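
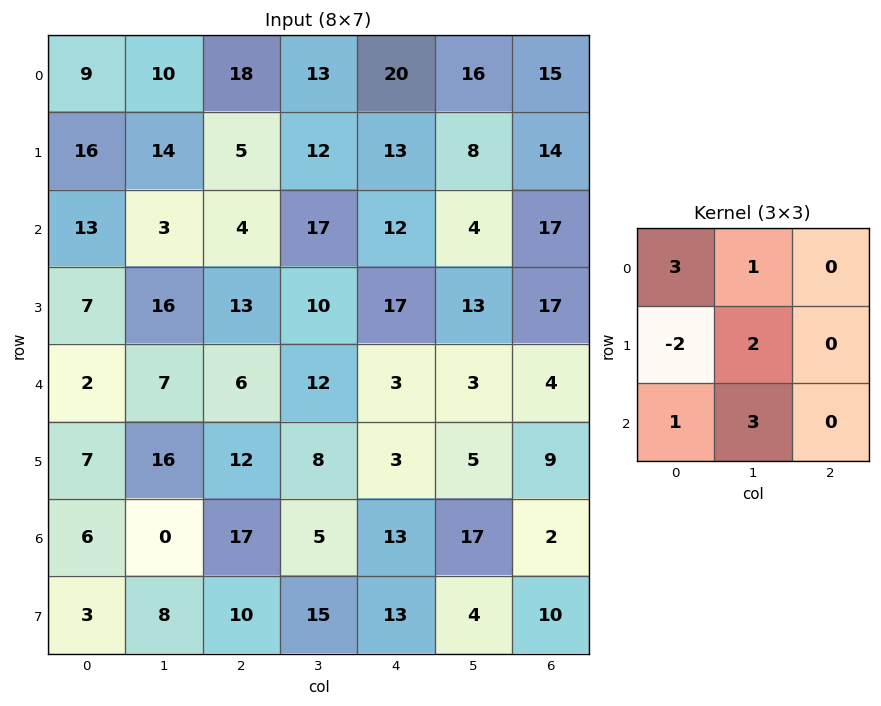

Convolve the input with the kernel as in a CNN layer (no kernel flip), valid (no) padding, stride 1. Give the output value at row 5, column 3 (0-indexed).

The receptive field on the input at this output position is [8 3 5 / 5 13 17 / 15 13 4]. Elementwise product with the kernel and sum: 8·3 + 3·1 + 5·-2 + 13·2 + 15·1 + 13·3.

97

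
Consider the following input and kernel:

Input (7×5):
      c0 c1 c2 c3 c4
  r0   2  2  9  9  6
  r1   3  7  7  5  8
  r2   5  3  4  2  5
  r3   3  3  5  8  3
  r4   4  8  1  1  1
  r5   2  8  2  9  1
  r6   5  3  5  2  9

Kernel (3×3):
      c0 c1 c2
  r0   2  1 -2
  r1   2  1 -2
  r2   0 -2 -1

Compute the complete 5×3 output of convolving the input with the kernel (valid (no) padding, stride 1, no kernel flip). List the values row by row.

-23 -4 9
-7 -1 -16
-13 -2 9
-5 -3 -6
11 3 -1

Output[0,0]: The receptive field on the input at this output position is [2 2 9 / 3 7 7 / 5 3 4]. Elementwise product with the kernel and sum: 2·2 + 2·1 + 9·-2 + 3·2 + 7·1 + 7·-2 + 3·-2 + 4·-1.
Output[0,1]: The receptive field on the input at this output position is [2 9 9 / 7 7 5 / 3 4 2]. Elementwise product with the kernel and sum: 2·2 + 9·1 + 9·-2 + 7·2 + 7·1 + 5·-2 + 4·-2 + 2·-1.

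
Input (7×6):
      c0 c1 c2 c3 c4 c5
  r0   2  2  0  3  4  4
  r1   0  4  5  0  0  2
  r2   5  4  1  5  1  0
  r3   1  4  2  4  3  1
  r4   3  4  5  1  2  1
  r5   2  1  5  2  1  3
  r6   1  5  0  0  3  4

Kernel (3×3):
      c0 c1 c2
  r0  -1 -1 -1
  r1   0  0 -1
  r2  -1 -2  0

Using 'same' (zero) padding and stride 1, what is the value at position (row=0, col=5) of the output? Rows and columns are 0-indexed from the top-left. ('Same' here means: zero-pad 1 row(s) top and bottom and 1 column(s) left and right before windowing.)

-4

The receptive field on the zero-padded input at this output position is [0 0 0 / 4 4 0 / 0 2 0]. Elementwise product with the kernel and sum: 0·-1 + 0·-1 + 0·-1 + 0·-1 + 0·-1 + 2·-2.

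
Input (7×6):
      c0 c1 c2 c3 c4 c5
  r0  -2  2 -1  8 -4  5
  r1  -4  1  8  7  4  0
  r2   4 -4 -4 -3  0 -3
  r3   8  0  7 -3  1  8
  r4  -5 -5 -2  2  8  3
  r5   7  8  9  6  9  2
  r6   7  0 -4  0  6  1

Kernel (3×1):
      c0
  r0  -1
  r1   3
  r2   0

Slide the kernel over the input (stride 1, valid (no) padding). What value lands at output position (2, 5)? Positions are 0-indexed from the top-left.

The receptive field on the input at this output position is [-3 / 8 / 3]. Elementwise product with the kernel and sum: -3·-1 + 8·3.

27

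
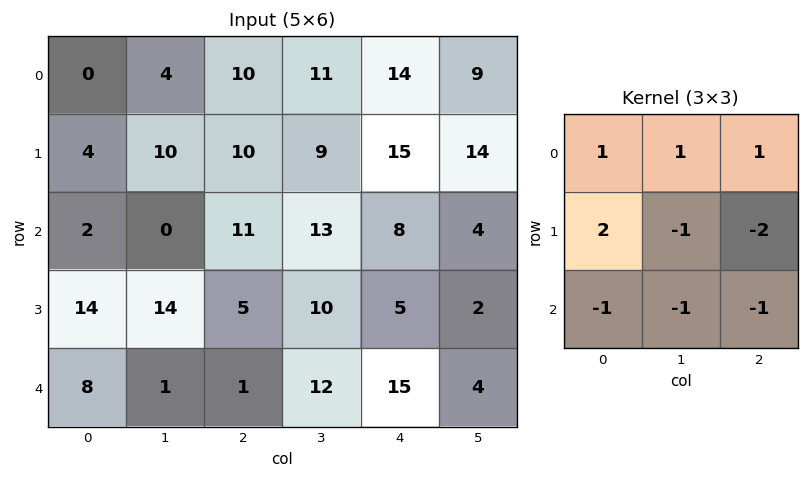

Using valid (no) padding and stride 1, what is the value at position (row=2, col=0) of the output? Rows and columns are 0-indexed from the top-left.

7

The receptive field on the input at this output position is [2 0 11 / 14 14 5 / 8 1 1]. Elementwise product with the kernel and sum: 2·1 + 0·1 + 11·1 + 14·2 + 14·-1 + 5·-2 + 8·-1 + 1·-1 + 1·-1.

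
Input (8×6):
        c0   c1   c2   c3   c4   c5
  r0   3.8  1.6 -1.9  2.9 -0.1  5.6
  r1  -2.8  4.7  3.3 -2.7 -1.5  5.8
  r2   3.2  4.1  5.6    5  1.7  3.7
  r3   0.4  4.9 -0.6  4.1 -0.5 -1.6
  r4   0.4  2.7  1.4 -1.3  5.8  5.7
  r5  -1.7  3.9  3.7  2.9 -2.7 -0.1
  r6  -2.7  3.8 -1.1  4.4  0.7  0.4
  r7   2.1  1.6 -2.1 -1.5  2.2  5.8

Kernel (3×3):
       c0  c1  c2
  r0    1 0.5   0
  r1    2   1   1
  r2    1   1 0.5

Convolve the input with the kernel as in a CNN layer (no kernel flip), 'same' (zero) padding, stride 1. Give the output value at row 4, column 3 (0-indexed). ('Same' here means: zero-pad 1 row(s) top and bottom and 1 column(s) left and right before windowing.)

The receptive field on the zero-padded input at this output position is [-0.6 4.1 -0.5 / 1.4 -1.3 5.8 / 3.7 2.9 -2.7]. Elementwise product with the kernel and sum: -0.6·1 + 4.1·0.5 + 1.4·2 + -1.3·1 + 5.8·1 + 3.7·1 + 2.9·1 + -2.7·0.5.

14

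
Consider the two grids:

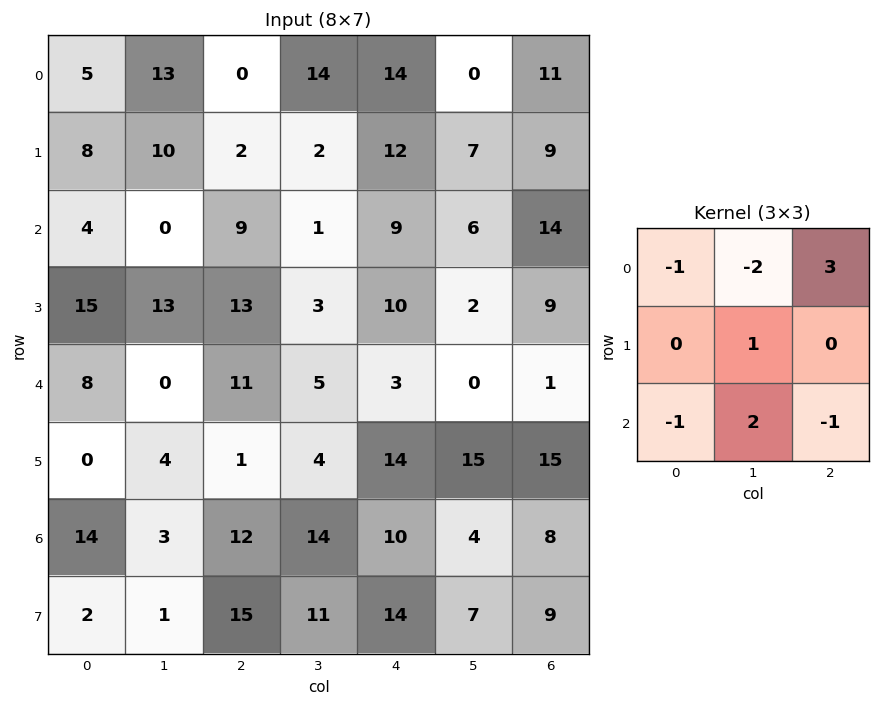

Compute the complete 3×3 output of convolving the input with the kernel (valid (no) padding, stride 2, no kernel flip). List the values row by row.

-34 0 15
17 15 19
9 -2 5

Output[0,0]: The receptive field on the input at this output position is [5 13 0 / 8 10 2 / 4 0 9]. Elementwise product with the kernel and sum: 5·-1 + 13·-2 + 0·3 + 10·1 + 4·-1 + 0·2 + 9·-1.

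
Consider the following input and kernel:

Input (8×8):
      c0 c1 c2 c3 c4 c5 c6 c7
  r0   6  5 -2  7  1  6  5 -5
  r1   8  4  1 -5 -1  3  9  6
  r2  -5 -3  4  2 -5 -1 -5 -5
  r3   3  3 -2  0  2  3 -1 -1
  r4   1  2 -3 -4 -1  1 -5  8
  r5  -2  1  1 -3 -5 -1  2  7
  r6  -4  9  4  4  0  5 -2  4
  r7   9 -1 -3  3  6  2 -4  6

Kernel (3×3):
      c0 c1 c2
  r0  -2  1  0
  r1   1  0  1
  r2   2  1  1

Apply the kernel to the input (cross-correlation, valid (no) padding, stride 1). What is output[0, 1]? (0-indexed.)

-13

The receptive field on the input at this output position is [5 -2 7 / 4 1 -5 / -3 4 2]. Elementwise product with the kernel and sum: 5·-2 + -2·1 + 4·1 + -5·1 + -3·2 + 4·1 + 2·1.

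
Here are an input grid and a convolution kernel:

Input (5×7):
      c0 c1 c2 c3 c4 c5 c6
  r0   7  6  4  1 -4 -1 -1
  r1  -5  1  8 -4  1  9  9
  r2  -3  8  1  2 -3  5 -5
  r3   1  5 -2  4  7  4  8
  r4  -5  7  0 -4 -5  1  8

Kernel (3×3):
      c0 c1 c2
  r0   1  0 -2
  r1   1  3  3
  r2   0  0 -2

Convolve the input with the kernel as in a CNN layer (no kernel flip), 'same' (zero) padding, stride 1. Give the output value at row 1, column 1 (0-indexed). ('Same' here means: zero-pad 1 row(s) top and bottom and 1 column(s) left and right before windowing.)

19

The receptive field on the zero-padded input at this output position is [7 6 4 / -5 1 8 / -3 8 1]. Elementwise product with the kernel and sum: 7·1 + 4·-2 + -5·1 + 1·3 + 8·3 + 1·-2.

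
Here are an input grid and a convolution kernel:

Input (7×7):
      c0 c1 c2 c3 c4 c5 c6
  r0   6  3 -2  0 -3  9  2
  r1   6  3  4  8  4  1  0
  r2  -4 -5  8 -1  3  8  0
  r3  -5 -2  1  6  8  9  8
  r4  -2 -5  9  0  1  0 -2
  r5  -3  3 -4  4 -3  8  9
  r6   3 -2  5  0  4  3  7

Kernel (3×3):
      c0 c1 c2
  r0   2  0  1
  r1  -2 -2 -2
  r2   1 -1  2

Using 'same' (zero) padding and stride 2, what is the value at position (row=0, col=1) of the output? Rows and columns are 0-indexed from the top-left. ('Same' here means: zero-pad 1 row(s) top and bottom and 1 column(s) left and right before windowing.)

The receptive field on the zero-padded input at this output position is [0 0 0 / 3 -2 0 / 3 4 8]. Elementwise product with the kernel and sum: 0·2 + 0·1 + 3·-2 + -2·-2 + 0·-2 + 3·1 + 4·-1 + 8·2.

13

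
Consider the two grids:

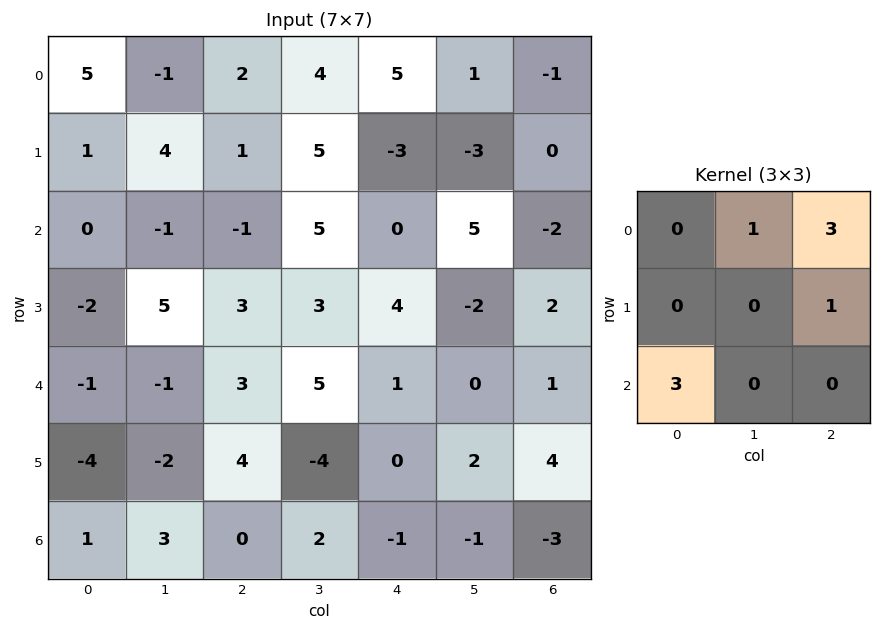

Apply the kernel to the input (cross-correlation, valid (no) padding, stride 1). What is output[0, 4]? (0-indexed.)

-2

The receptive field on the input at this output position is [5 1 -1 / -3 -3 0 / 0 5 -2]. Elementwise product with the kernel and sum: 1·1 + -1·3 + 0·1 + 0·3.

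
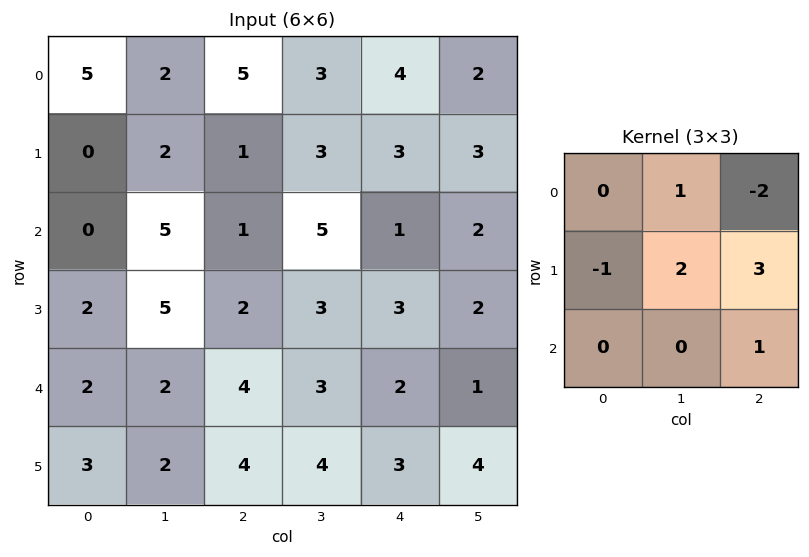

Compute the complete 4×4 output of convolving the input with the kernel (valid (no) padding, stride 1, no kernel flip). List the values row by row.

0 13 10 14
15 10 12 2
21 2 18 7
19 15 8 7

Output[0,0]: The receptive field on the input at this output position is [5 2 5 / 0 2 1 / 0 5 1]. Elementwise product with the kernel and sum: 2·1 + 5·-2 + 0·-1 + 2·2 + 1·3 + 1·1.
Output[0,1]: The receptive field on the input at this output position is [2 5 3 / 2 1 3 / 5 1 5]. Elementwise product with the kernel and sum: 5·1 + 3·-2 + 2·-1 + 1·2 + 3·3 + 5·1.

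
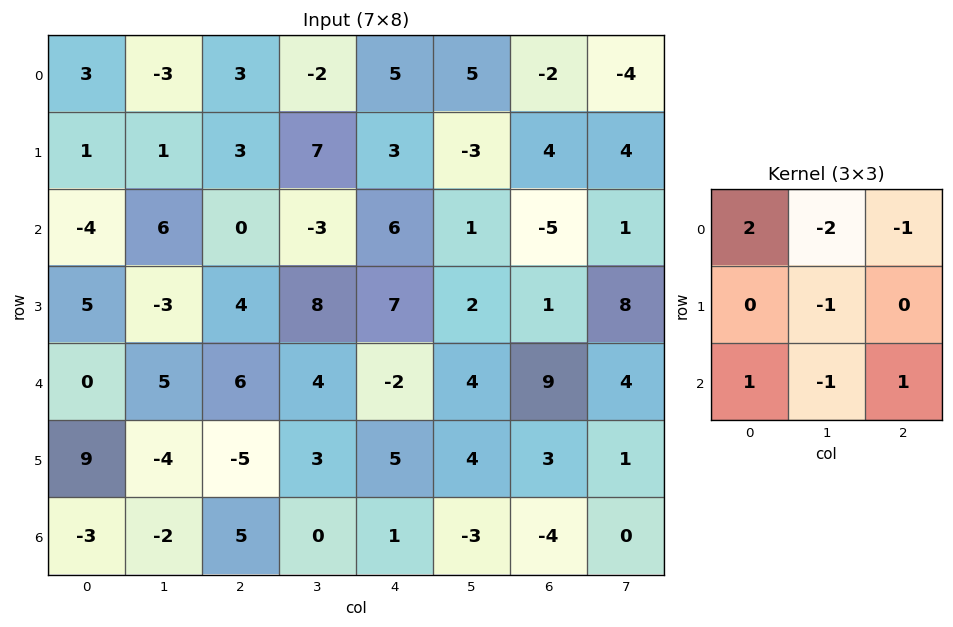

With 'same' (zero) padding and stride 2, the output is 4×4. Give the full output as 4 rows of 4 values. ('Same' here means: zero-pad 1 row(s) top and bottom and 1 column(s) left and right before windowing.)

-3 2 -4 -1
-7 -10 8 -4
-20 -24 4 -13
-11 -6 -9 5

Output[0,0]: The receptive field on the zero-padded input at this output position is [0 0 0 / 0 3 -3 / 0 1 1]. Elementwise product with the kernel and sum: 0·2 + 0·-2 + 0·-1 + 3·-1 + 0·1 + 1·-1 + 1·1.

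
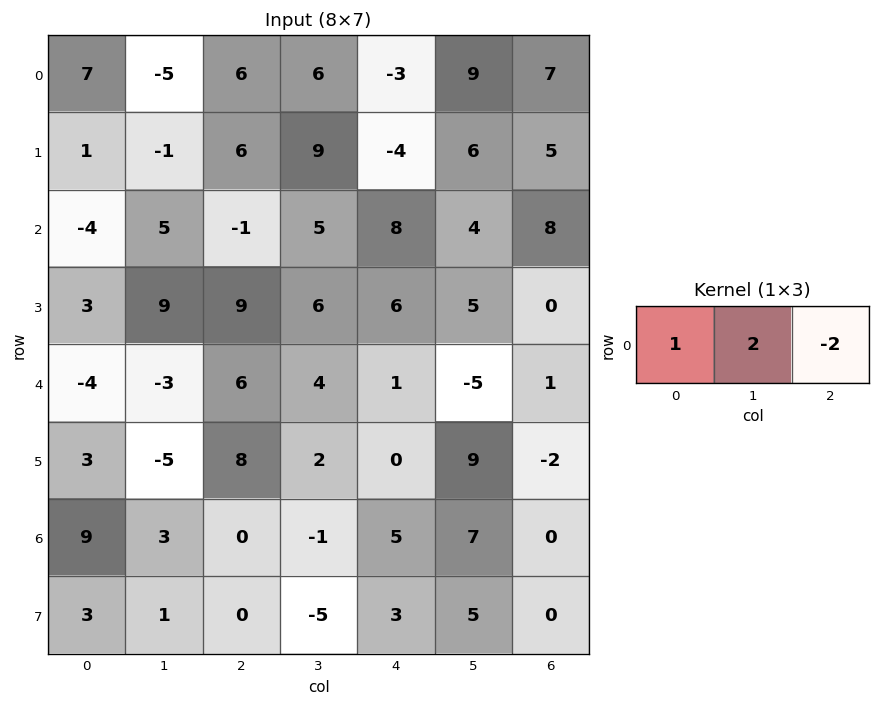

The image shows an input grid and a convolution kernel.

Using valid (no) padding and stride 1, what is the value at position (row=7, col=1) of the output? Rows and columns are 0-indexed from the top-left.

11

The receptive field on the input at this output position is [1 0 -5]. Elementwise product with the kernel and sum: 1·1 + 0·2 + -5·-2.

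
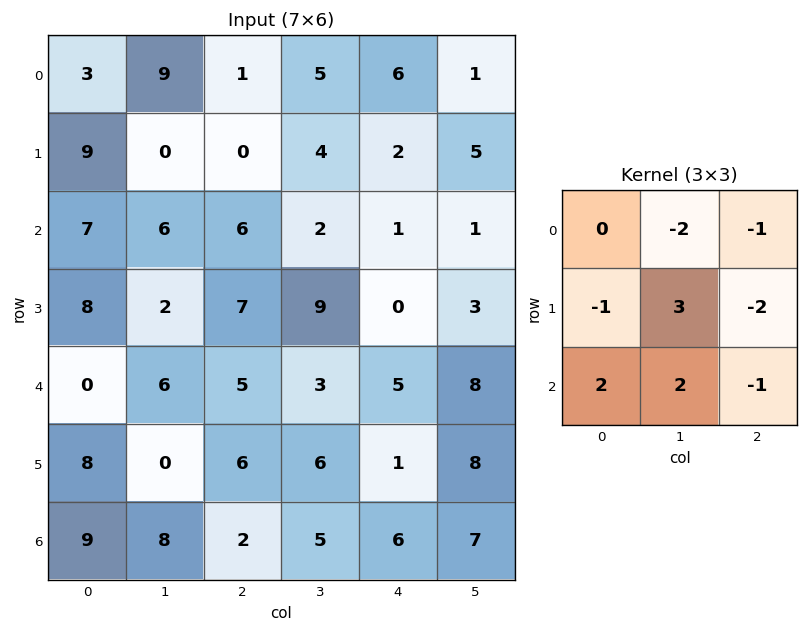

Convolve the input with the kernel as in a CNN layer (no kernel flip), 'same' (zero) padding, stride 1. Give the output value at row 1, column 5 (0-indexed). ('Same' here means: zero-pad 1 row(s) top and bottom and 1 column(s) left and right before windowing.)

The receptive field on the zero-padded input at this output position is [6 1 0 / 2 5 0 / 1 1 0]. Elementwise product with the kernel and sum: 1·-2 + 0·-1 + 2·-1 + 5·3 + 0·-2 + 1·2 + 1·2 + 0·-1.

15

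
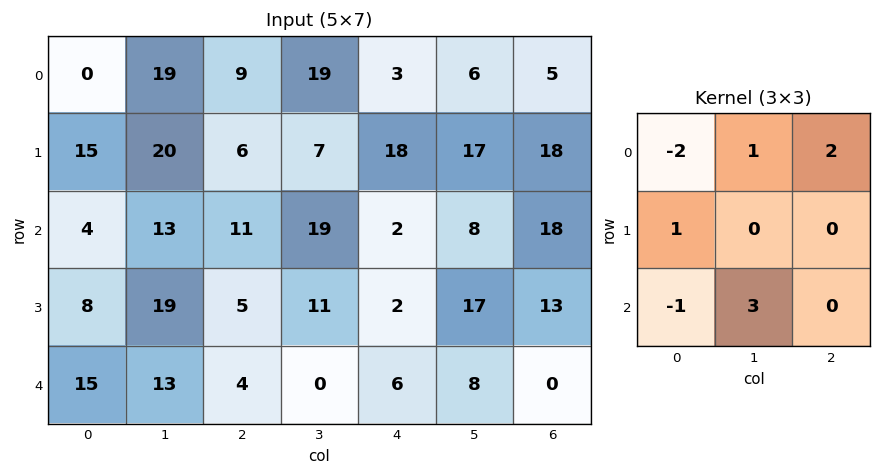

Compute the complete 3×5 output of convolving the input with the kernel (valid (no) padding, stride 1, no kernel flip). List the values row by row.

Output[0,0]: The receptive field on the input at this output position is [0 19 9 / 15 20 6 / 4 13 11]. Elementwise product with the kernel and sum: 0·-2 + 19·1 + 9·2 + 15·1 + 4·-1 + 13·3.

87 49 59 -29 50
55 -11 70 52 68
59 41 2 9 60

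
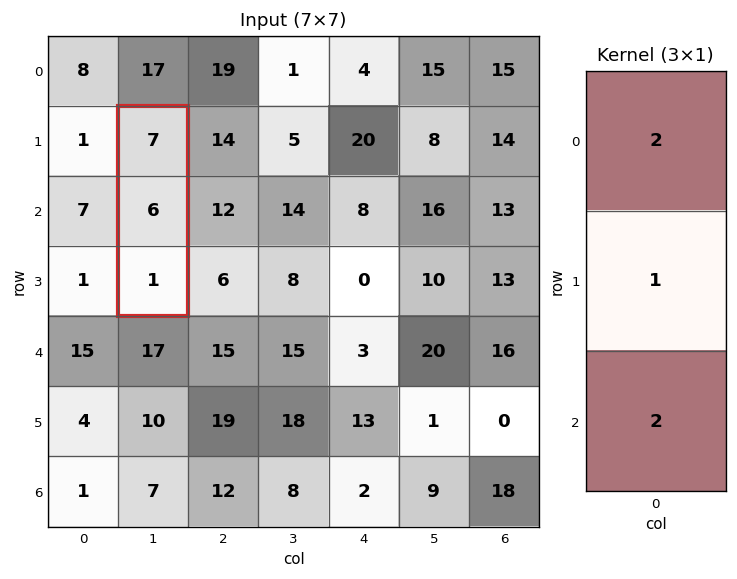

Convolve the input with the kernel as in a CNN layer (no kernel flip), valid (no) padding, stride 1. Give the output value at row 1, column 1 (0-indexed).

The receptive field on the input at this output position is [7 / 6 / 1]. Elementwise product with the kernel and sum: 7·2 + 6·1 + 1·2.

22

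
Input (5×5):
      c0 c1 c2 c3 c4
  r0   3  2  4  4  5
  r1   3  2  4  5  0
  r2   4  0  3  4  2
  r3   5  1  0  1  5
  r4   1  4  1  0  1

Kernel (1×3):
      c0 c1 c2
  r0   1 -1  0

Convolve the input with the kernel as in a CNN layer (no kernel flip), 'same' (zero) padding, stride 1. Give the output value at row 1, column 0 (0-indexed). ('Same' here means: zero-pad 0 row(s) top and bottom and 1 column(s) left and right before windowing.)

-3

The receptive field on the zero-padded input at this output position is [0 3 2]. Elementwise product with the kernel and sum: 0·1 + 3·-1.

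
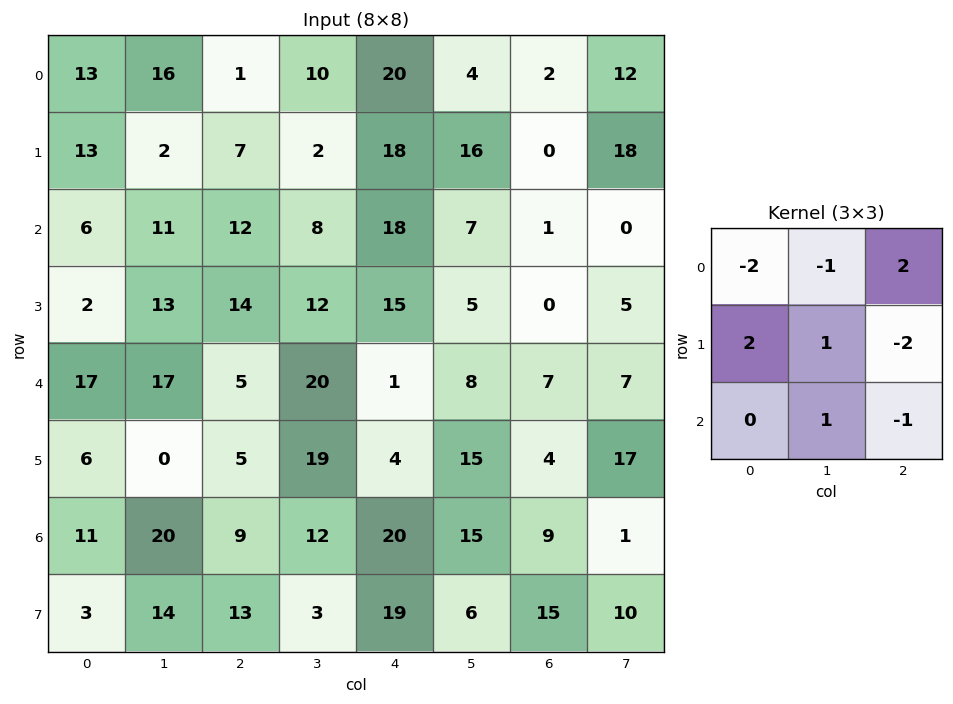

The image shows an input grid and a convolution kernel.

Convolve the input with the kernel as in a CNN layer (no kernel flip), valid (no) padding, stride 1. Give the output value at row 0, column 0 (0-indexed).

-27

The receptive field on the input at this output position is [13 16 1 / 13 2 7 / 6 11 12]. Elementwise product with the kernel and sum: 13·-2 + 16·-1 + 1·2 + 13·2 + 2·1 + 7·-2 + 11·1 + 12·-1.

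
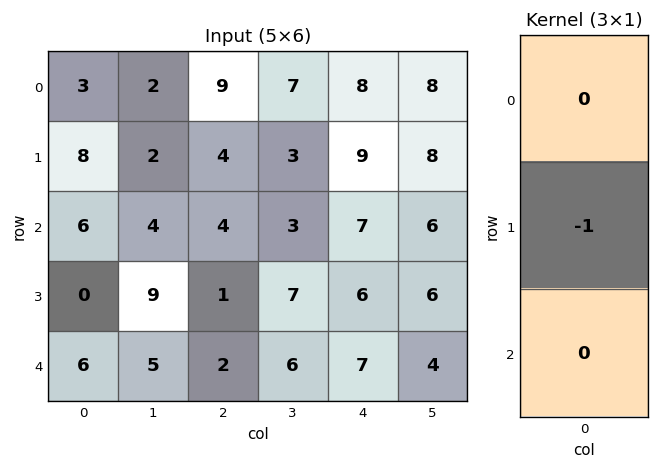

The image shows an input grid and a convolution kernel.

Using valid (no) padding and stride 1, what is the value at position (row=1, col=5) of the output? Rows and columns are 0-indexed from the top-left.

The receptive field on the input at this output position is [8 / 6 / 6]. Elementwise product with the kernel and sum: 6·-1.

-6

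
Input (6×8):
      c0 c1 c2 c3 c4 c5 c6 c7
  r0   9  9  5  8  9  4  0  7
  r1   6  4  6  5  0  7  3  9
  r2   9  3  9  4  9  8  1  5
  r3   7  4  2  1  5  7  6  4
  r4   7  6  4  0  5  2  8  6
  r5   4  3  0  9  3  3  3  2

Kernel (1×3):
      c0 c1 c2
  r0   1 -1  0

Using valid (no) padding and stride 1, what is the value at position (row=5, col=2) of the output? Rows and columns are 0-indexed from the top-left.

The receptive field on the input at this output position is [0 9 3]. Elementwise product with the kernel and sum: 0·1 + 9·-1.

-9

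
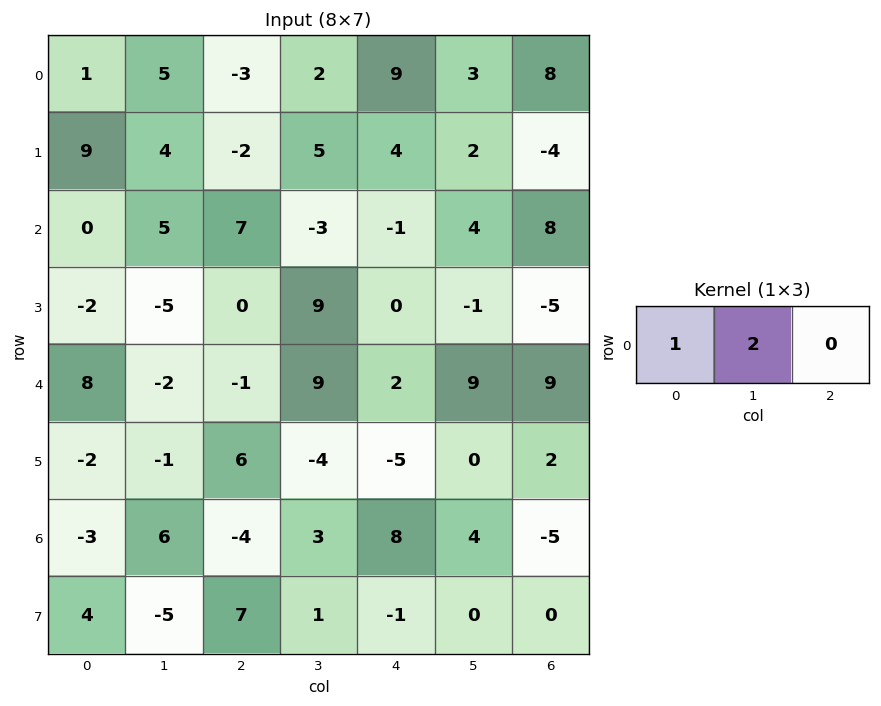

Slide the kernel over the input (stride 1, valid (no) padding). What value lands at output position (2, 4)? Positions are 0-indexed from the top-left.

The receptive field on the input at this output position is [-1 4 8]. Elementwise product with the kernel and sum: -1·1 + 4·2.

7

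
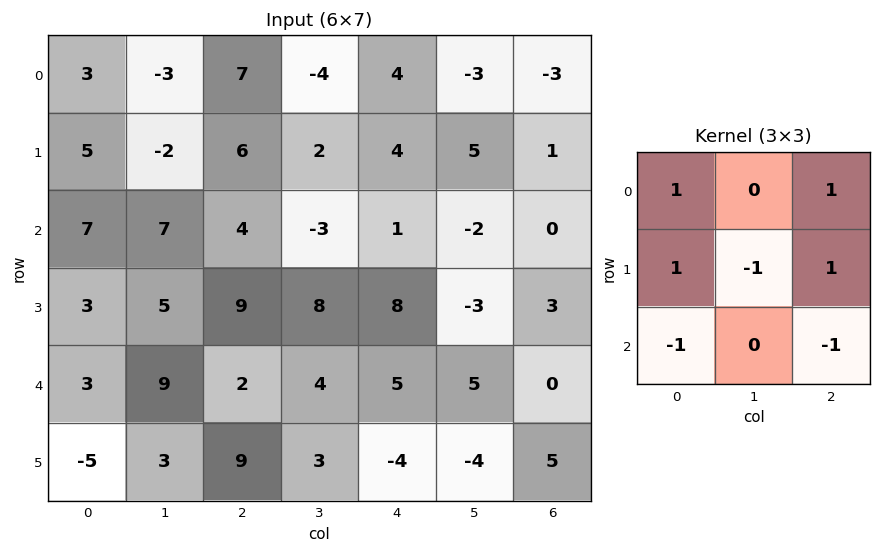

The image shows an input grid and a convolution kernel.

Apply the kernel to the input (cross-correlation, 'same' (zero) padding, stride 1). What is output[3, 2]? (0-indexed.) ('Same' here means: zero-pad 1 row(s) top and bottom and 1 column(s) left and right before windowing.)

-5

The receptive field on the zero-padded input at this output position is [7 4 -3 / 5 9 8 / 9 2 4]. Elementwise product with the kernel and sum: 7·1 + -3·1 + 5·1 + 9·-1 + 8·1 + 9·-1 + 4·-1.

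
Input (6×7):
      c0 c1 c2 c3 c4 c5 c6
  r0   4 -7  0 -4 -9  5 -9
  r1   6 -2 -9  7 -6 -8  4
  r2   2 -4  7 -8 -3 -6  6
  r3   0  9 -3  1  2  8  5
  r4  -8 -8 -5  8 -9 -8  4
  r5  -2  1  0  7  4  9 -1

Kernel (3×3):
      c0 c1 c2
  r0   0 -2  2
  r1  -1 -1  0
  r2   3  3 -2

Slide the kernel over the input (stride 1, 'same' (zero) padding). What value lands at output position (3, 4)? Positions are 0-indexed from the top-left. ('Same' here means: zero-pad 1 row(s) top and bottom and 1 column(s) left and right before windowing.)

The receptive field on the zero-padded input at this output position is [-8 -3 -6 / 1 2 8 / 8 -9 -8]. Elementwise product with the kernel and sum: -3·-2 + -6·2 + 1·-1 + 2·-1 + 8·3 + -9·3 + -8·-2.

4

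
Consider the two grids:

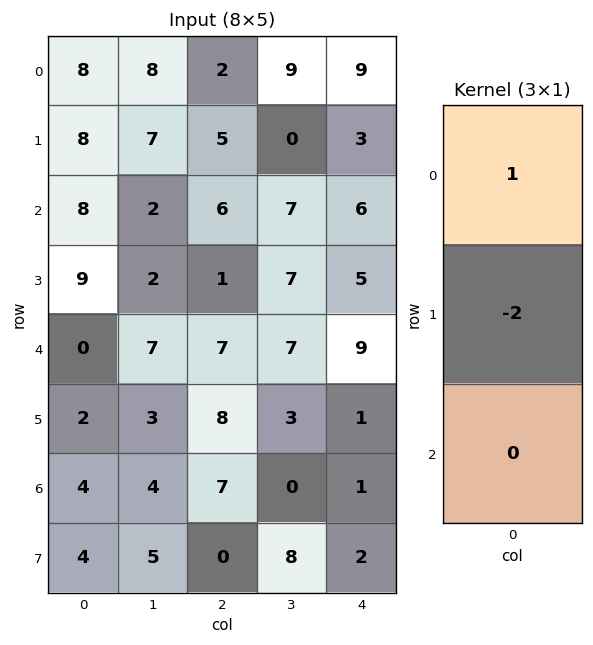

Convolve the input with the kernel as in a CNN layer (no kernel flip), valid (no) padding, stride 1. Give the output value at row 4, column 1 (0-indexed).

The receptive field on the input at this output position is [7 / 3 / 4]. Elementwise product with the kernel and sum: 7·1 + 3·-2.

1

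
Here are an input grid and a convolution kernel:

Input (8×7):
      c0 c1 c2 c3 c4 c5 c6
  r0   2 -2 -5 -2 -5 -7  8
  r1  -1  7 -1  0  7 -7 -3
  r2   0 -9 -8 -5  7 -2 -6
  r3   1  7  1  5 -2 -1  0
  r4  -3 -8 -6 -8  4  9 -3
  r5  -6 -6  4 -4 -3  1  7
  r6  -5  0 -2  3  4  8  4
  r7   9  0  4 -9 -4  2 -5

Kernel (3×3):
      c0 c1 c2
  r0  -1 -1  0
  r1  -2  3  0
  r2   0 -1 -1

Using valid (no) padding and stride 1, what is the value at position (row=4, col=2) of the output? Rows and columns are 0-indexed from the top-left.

-13

The receptive field on the input at this output position is [-6 -8 4 / 4 -4 -3 / -2 3 4]. Elementwise product with the kernel and sum: -6·-1 + -8·-1 + 4·-2 + -4·3 + 3·-1 + 4·-1.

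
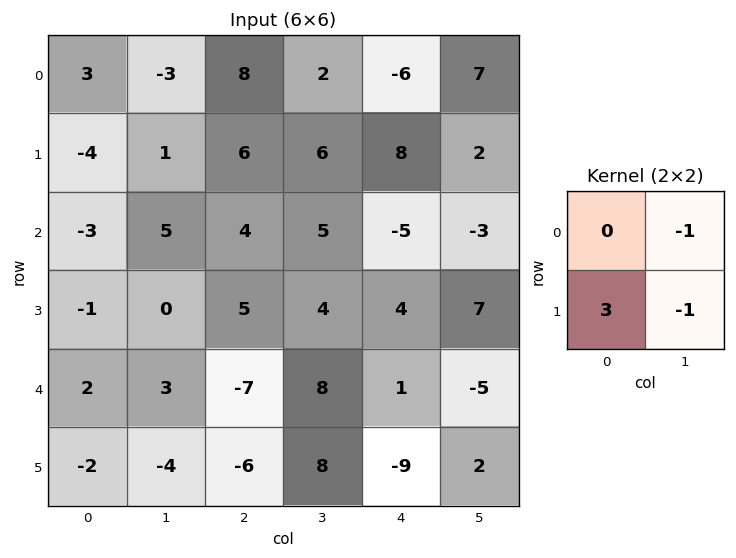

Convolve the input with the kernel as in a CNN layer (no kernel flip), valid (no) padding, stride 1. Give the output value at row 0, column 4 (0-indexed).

The receptive field on the input at this output position is [-6 7 / 8 2]. Elementwise product with the kernel and sum: 7·-1 + 8·3 + 2·-1.

15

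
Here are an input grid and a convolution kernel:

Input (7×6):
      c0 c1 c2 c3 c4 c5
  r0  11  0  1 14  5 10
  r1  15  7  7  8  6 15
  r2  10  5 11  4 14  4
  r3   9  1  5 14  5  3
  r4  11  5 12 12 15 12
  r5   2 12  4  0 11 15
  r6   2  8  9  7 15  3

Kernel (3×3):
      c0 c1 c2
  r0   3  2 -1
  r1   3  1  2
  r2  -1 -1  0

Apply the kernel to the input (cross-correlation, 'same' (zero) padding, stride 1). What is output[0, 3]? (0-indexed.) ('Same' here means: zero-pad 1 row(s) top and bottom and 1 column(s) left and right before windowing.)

12

The receptive field on the zero-padded input at this output position is [0 0 0 / 1 14 5 / 7 8 6]. Elementwise product with the kernel and sum: 0·3 + 0·2 + 0·-1 + 1·3 + 14·1 + 5·2 + 7·-1 + 8·-1.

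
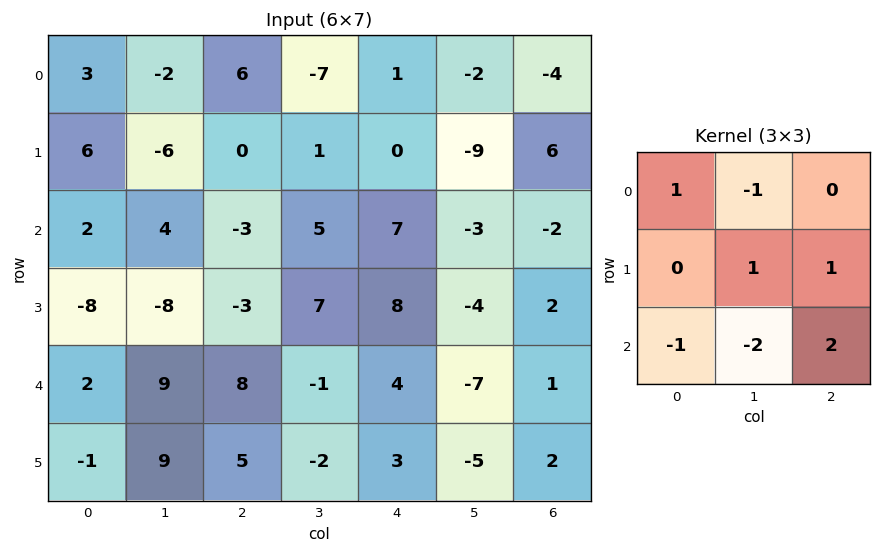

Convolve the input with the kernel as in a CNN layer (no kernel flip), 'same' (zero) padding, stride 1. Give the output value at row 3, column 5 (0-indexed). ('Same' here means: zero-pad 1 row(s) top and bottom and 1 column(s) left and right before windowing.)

The receptive field on the zero-padded input at this output position is [7 -3 -2 / 8 -4 2 / 4 -7 1]. Elementwise product with the kernel and sum: 7·1 + -3·-1 + -4·1 + 2·1 + 4·-1 + -7·-2 + 1·2.

20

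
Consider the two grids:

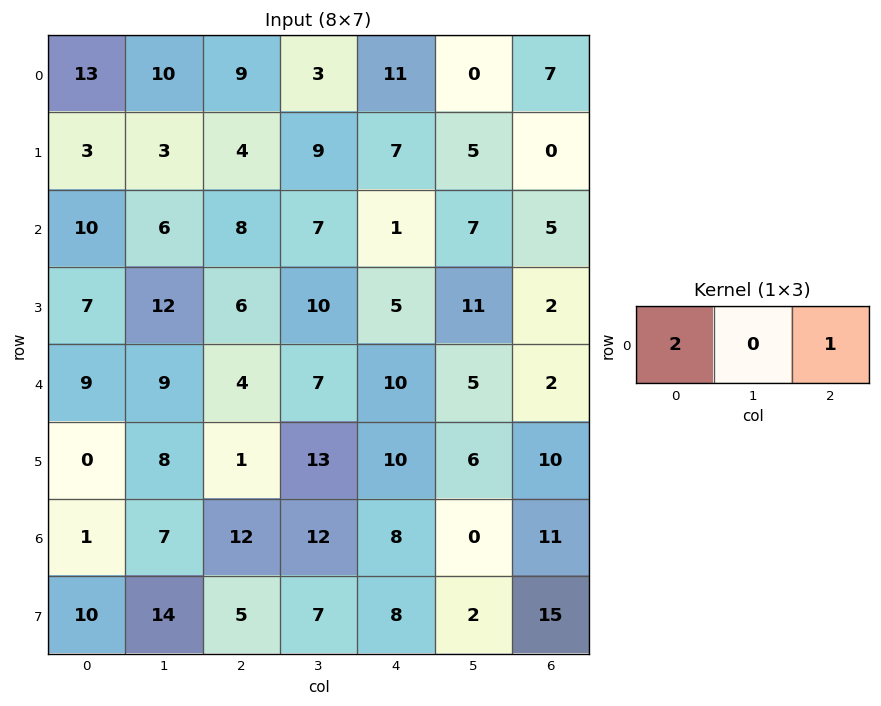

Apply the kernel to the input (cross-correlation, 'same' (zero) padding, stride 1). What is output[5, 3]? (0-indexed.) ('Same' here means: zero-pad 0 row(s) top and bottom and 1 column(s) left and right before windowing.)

The receptive field on the zero-padded input at this output position is [1 13 10]. Elementwise product with the kernel and sum: 1·2 + 10·1.

12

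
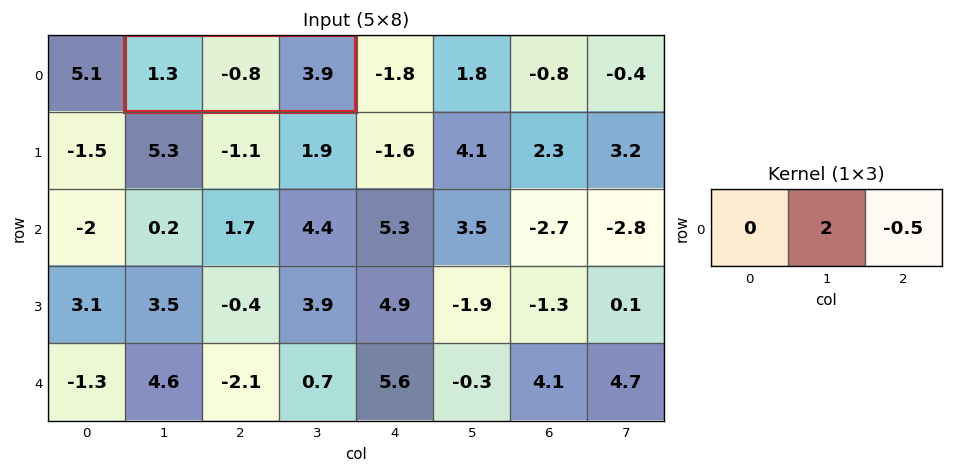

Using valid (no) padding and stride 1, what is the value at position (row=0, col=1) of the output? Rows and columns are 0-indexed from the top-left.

The receptive field on the input at this output position is [1.3 -0.8 3.9]. Elementwise product with the kernel and sum: -0.8·2 + 3.9·-0.5.

-3.55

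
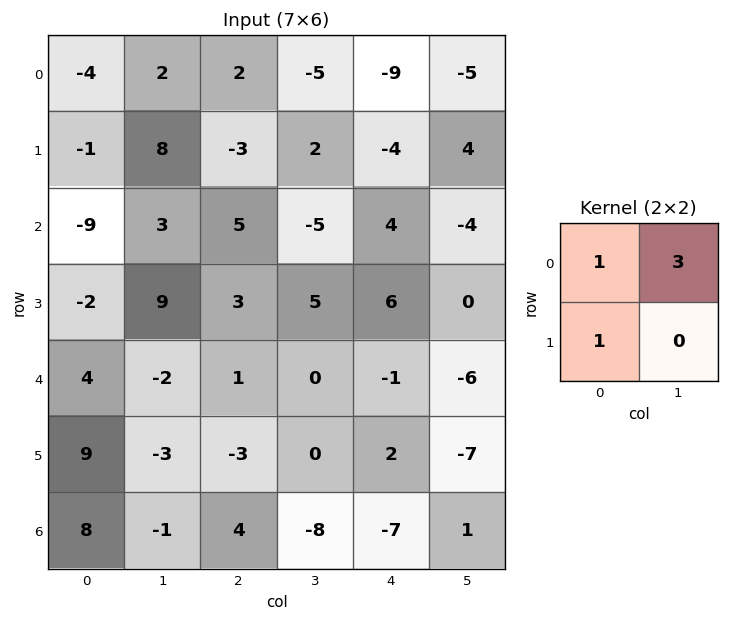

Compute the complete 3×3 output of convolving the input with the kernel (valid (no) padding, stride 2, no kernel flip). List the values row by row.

Output[0,0]: The receptive field on the input at this output position is [-4 2 / -1 8]. Elementwise product with the kernel and sum: -4·1 + 2·3 + -1·1.

1 -16 -28
-2 -7 -2
7 -2 -17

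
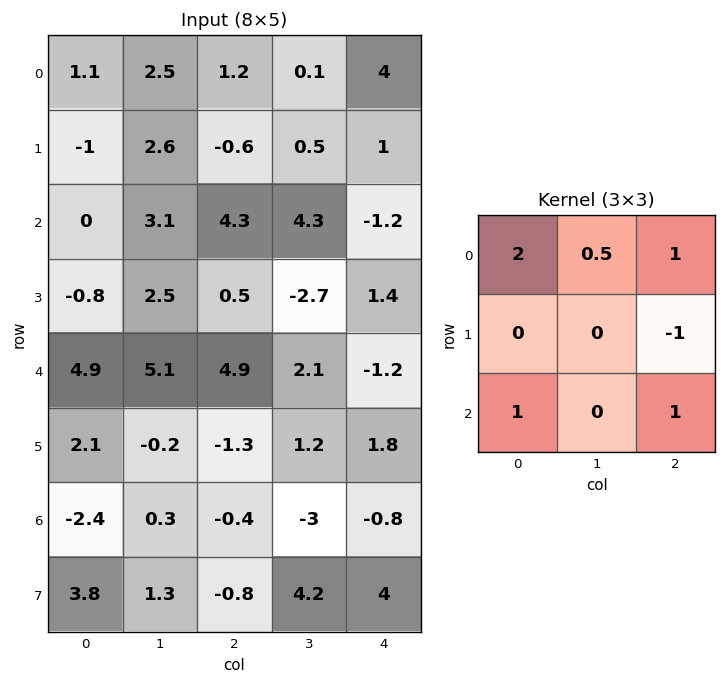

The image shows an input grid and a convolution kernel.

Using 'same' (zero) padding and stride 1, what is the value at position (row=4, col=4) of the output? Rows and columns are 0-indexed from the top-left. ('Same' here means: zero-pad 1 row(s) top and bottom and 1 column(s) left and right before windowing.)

-3.5

The receptive field on the zero-padded input at this output position is [-2.7 1.4 0 / 2.1 -1.2 0 / 1.2 1.8 0]. Elementwise product with the kernel and sum: -2.7·2 + 1.4·0.5 + 0·1 + 0·-1 + 1.2·1 + 0·1.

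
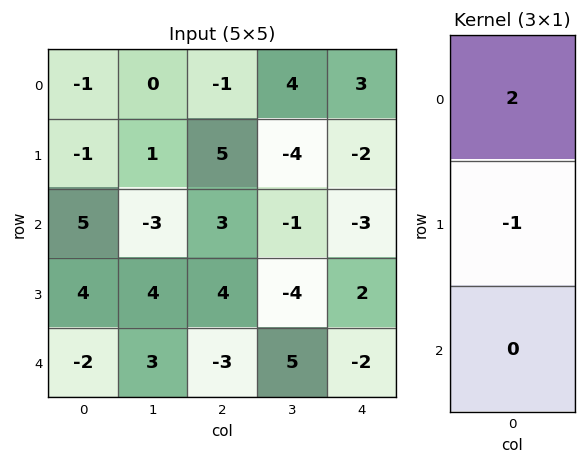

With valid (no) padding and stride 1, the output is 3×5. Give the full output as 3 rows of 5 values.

-1 -1 -7 12 8
-7 5 7 -7 -1
6 -10 2 2 -8

Output[0,0]: The receptive field on the input at this output position is [-1 / -1 / 5]. Elementwise product with the kernel and sum: -1·2 + -1·-1.
Output[0,1]: The receptive field on the input at this output position is [0 / 1 / -3]. Elementwise product with the kernel and sum: 0·2 + 1·-1.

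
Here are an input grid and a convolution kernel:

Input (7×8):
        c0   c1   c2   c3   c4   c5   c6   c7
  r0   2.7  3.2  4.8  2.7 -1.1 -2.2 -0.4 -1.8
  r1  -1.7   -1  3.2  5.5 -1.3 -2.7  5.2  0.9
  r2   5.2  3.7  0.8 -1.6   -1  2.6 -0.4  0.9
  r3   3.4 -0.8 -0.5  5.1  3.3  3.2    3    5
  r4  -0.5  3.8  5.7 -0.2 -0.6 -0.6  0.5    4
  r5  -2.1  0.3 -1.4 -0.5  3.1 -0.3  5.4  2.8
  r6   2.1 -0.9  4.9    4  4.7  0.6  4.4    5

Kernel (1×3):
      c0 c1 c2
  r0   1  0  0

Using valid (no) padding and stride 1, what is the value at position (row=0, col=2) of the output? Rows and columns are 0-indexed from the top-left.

The receptive field on the input at this output position is [4.8 2.7 -1.1]. Elementwise product with the kernel and sum: 4.8·1.

4.8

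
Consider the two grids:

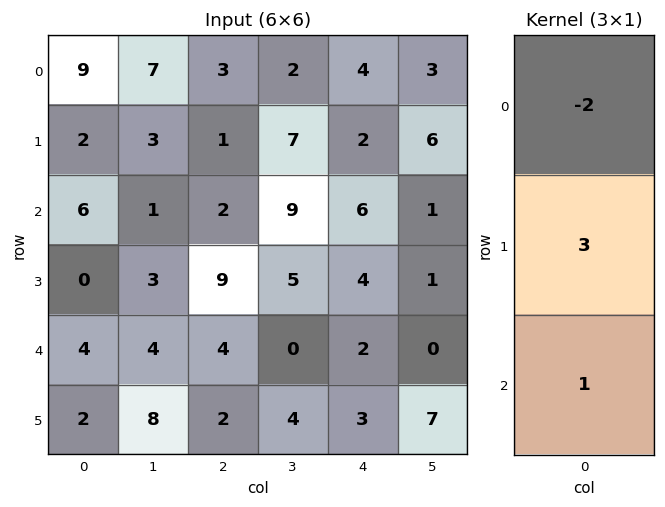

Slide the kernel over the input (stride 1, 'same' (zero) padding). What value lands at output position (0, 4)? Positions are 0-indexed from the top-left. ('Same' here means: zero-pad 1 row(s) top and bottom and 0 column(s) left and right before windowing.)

14

The receptive field on the zero-padded input at this output position is [0 / 4 / 2]. Elementwise product with the kernel and sum: 0·-2 + 4·3 + 2·1.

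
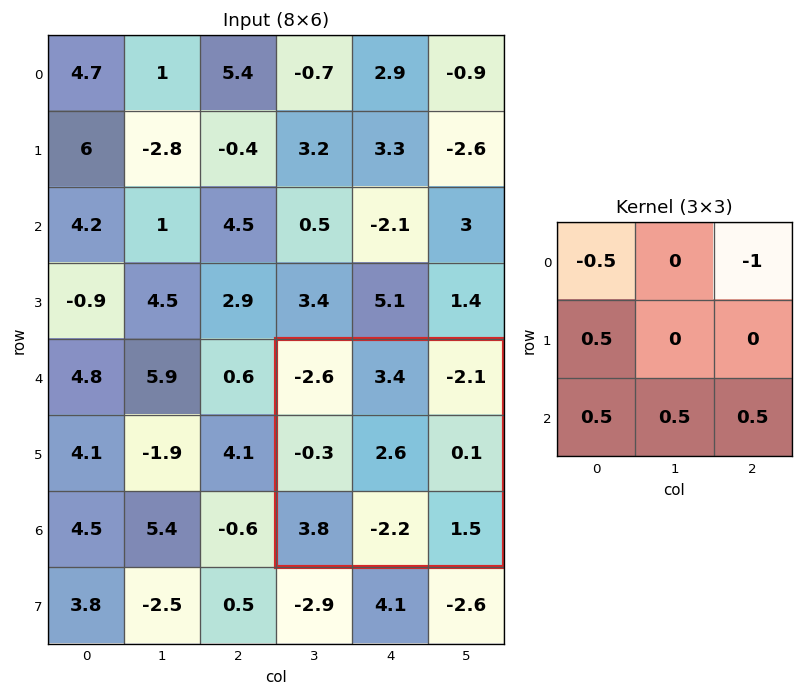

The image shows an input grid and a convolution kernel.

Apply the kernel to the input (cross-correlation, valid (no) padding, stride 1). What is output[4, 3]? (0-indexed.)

The receptive field on the input at this output position is [-2.6 3.4 -2.1 / -0.3 2.6 0.1 / 3.8 -2.2 1.5]. Elementwise product with the kernel and sum: -2.6·-0.5 + -2.1·-1 + -0.3·0.5 + 3.8·0.5 + -2.2·0.5 + 1.5·0.5.

4.8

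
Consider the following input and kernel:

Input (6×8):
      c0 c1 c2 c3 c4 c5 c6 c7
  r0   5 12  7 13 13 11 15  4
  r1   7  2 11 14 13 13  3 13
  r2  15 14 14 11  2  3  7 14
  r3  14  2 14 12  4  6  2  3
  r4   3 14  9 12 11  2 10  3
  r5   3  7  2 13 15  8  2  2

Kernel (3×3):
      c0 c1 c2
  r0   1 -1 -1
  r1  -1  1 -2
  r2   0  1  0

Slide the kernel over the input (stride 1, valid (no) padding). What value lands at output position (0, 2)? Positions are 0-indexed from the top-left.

-31

The receptive field on the input at this output position is [7 13 13 / 11 14 13 / 14 11 2]. Elementwise product with the kernel and sum: 7·1 + 13·-1 + 13·-1 + 11·-1 + 14·1 + 13·-2 + 11·1.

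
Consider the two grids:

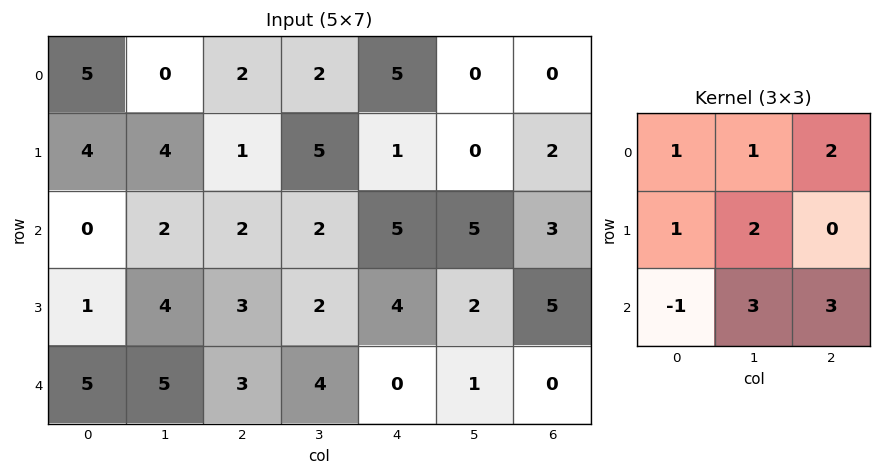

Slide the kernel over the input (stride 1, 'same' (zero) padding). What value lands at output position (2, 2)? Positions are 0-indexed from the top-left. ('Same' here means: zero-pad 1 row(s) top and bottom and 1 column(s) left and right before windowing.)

32

The receptive field on the zero-padded input at this output position is [4 1 5 / 2 2 2 / 4 3 2]. Elementwise product with the kernel and sum: 4·1 + 1·1 + 5·2 + 2·1 + 2·2 + 4·-1 + 3·3 + 2·3.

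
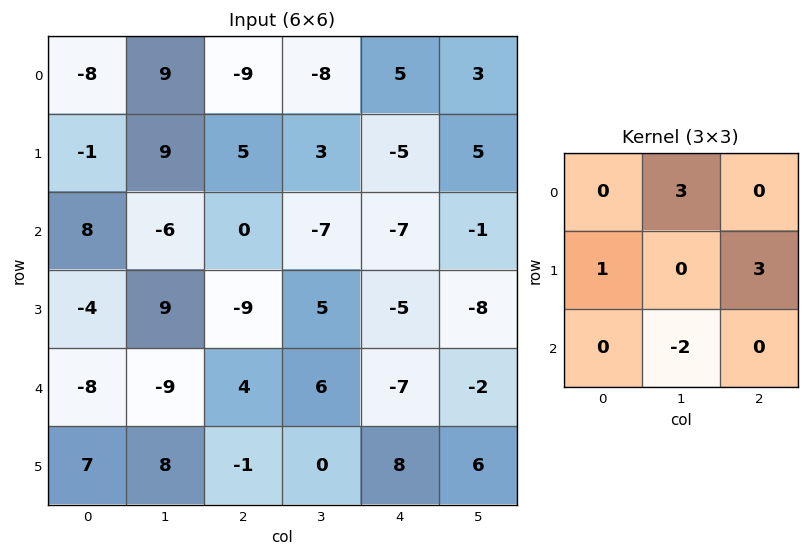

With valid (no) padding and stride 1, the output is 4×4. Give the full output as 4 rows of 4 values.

53 -9 -20 47
17 6 -22 -15
-31 16 -57 -26
15 -16 -2 -31

Output[0,0]: The receptive field on the input at this output position is [-8 9 -9 / -1 9 5 / 8 -6 0]. Elementwise product with the kernel and sum: 9·3 + -1·1 + 5·3 + -6·-2.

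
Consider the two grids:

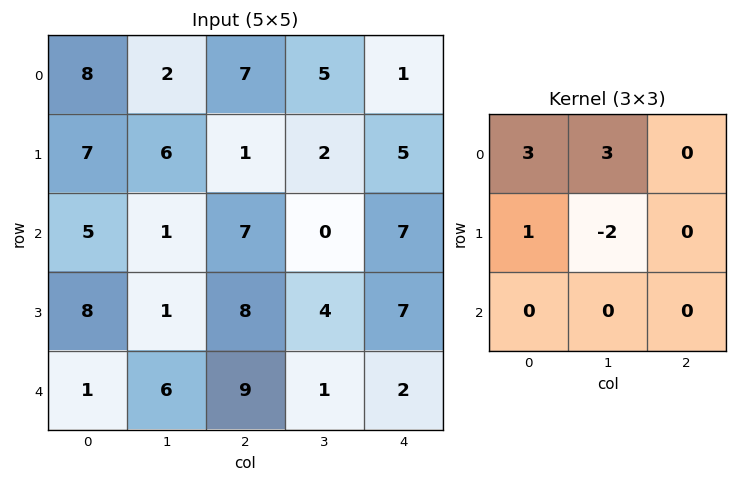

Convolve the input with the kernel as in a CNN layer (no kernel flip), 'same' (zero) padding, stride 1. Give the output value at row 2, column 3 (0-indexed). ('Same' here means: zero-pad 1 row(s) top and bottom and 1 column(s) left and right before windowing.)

16

The receptive field on the zero-padded input at this output position is [1 2 5 / 7 0 7 / 8 4 7]. Elementwise product with the kernel and sum: 1·3 + 2·3 + 7·1 + 0·-2.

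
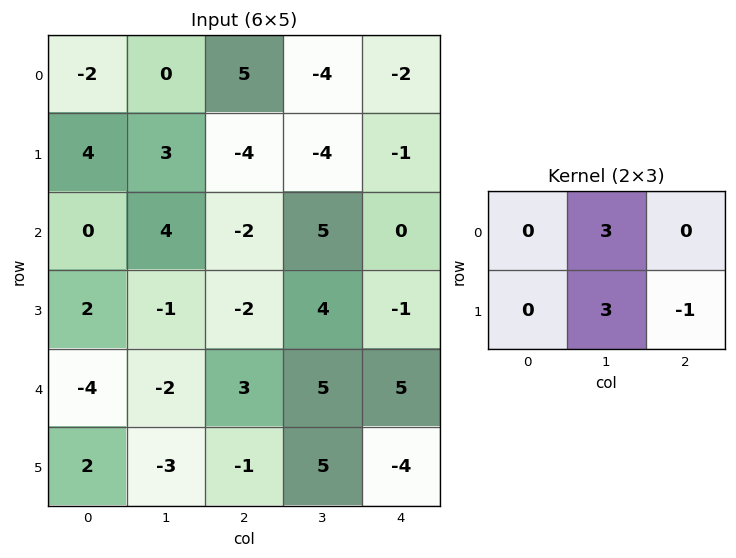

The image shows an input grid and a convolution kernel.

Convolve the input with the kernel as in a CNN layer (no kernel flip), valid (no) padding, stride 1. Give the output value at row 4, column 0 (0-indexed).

-14

The receptive field on the input at this output position is [-4 -2 3 / 2 -3 -1]. Elementwise product with the kernel and sum: -2·3 + -3·3 + -1·-1.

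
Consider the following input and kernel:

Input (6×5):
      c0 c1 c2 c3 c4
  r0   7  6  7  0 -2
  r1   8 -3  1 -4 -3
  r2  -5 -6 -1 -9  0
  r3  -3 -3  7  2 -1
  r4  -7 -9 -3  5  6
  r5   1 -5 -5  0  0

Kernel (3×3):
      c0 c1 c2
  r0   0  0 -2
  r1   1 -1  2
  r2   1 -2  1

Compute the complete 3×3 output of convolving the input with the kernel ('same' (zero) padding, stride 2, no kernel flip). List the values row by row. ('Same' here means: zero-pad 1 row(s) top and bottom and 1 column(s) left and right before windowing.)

-14 -10 4
2 -30 -5
-12 5 -1

Output[0,0]: The receptive field on the zero-padded input at this output position is [0 0 0 / 0 7 6 / 0 8 -3]. Elementwise product with the kernel and sum: 0·-2 + 0·1 + 7·-1 + 6·2 + 0·1 + 8·-2 + -3·1.
Output[0,1]: The receptive field on the zero-padded input at this output position is [0 0 0 / 6 7 0 / -3 1 -4]. Elementwise product with the kernel and sum: 0·-2 + 6·1 + 7·-1 + 0·2 + -3·1 + 1·-2 + -4·1.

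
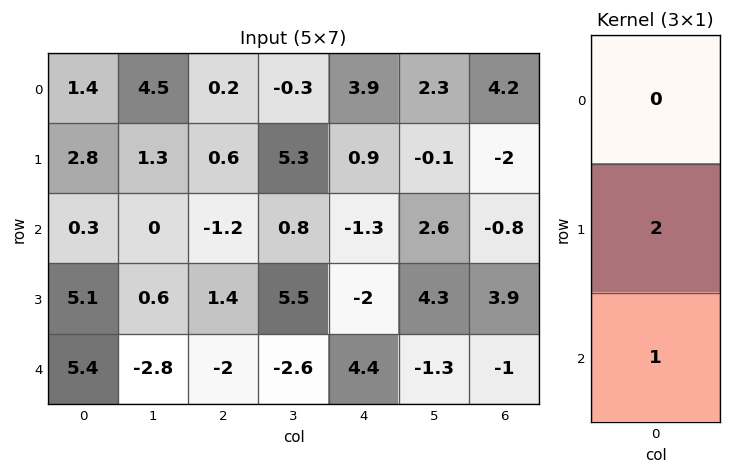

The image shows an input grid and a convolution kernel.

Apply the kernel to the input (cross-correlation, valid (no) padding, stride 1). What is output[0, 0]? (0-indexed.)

5.9

The receptive field on the input at this output position is [1.4 / 2.8 / 0.3]. Elementwise product with the kernel and sum: 2.8·2 + 0.3·1.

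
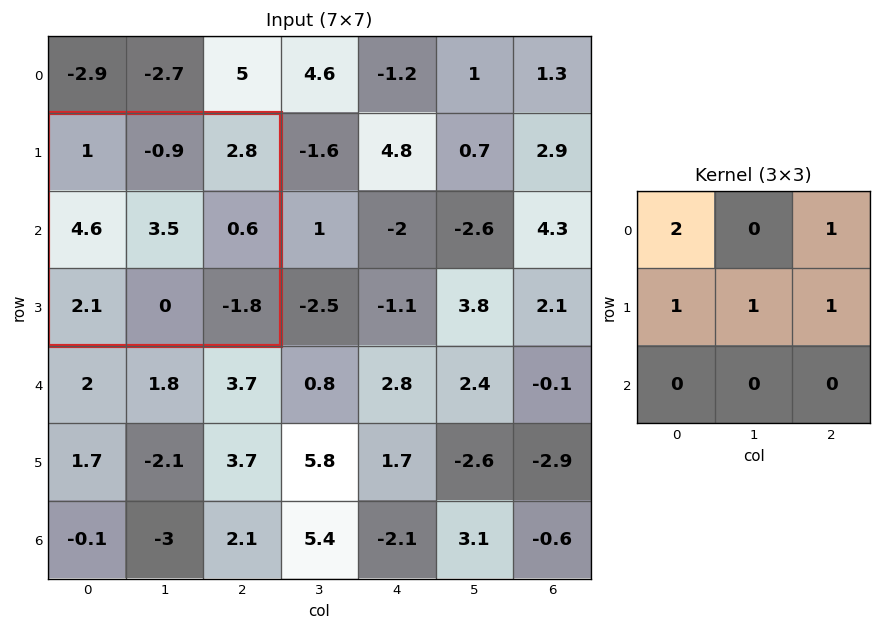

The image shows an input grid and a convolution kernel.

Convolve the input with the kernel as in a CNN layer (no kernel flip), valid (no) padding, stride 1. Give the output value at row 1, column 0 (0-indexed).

13.5

The receptive field on the input at this output position is [1 -0.9 2.8 / 4.6 3.5 0.6 / 2.1 0 -1.8]. Elementwise product with the kernel and sum: 1·2 + 2.8·1 + 4.6·1 + 3.5·1 + 0.6·1.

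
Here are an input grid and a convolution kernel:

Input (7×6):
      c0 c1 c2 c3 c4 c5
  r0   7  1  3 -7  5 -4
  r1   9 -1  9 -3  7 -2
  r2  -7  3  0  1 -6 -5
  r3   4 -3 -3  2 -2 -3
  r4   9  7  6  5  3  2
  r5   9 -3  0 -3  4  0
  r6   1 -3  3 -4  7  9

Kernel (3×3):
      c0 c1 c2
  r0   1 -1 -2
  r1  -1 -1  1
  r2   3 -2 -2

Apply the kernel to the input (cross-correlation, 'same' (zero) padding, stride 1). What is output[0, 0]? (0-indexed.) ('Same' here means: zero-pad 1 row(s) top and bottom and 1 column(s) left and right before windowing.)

-22

The receptive field on the zero-padded input at this output position is [0 0 0 / 0 7 1 / 0 9 -1]. Elementwise product with the kernel and sum: 0·1 + 0·-1 + 0·-2 + 0·-1 + 7·-1 + 1·1 + 0·3 + 9·-2 + -1·-2.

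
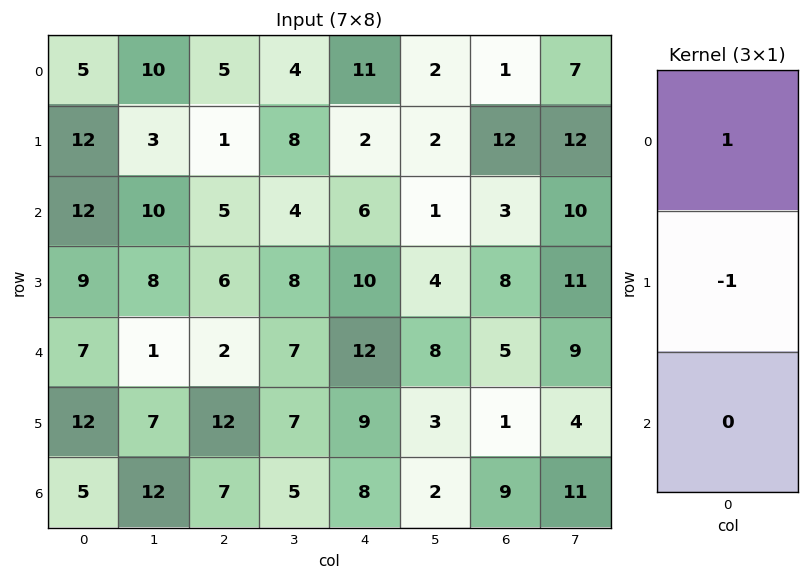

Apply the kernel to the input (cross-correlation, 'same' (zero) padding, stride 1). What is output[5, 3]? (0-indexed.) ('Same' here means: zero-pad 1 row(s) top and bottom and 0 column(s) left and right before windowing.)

0

The receptive field on the zero-padded input at this output position is [7 / 7 / 5]. Elementwise product with the kernel and sum: 7·1 + 7·-1.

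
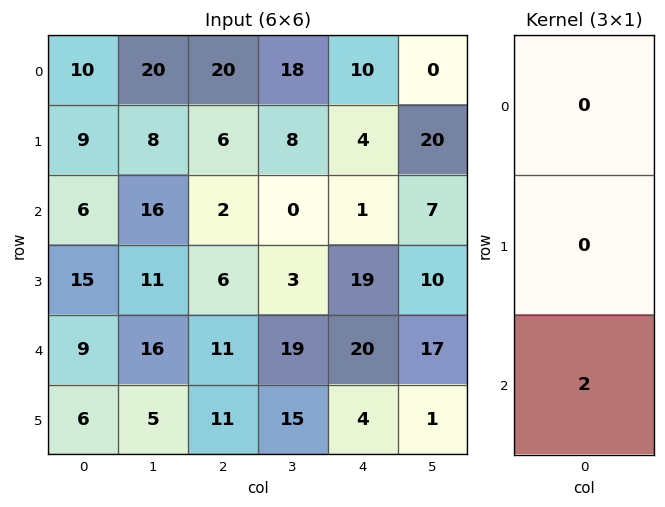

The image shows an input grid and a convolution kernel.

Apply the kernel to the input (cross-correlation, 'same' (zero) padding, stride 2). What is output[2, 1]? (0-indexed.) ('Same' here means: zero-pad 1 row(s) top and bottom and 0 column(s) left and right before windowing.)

22

The receptive field on the zero-padded input at this output position is [6 / 11 / 11]. Elementwise product with the kernel and sum: 11·2.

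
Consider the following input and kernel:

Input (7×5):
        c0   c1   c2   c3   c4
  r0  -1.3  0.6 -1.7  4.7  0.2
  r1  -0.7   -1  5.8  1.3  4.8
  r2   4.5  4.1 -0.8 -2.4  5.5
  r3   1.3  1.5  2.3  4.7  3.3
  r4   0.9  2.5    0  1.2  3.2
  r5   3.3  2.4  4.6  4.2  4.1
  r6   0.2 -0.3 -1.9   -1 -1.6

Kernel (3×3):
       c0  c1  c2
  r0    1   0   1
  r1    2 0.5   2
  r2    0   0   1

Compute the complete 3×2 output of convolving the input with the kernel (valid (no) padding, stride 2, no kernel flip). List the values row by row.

Output[0,0]: The receptive field on the input at this output position is [-1.3 0.6 -1.7 / -0.7 -1 5.8 / 4.5 4.1 -0.8]. Elementwise product with the kernel and sum: -1.3·1 + -1.7·1 + -0.7·2 + -1·0.5 + 5.8·2 + -0.8·1.

5.9 25.85
11.65 21.45
16 21.1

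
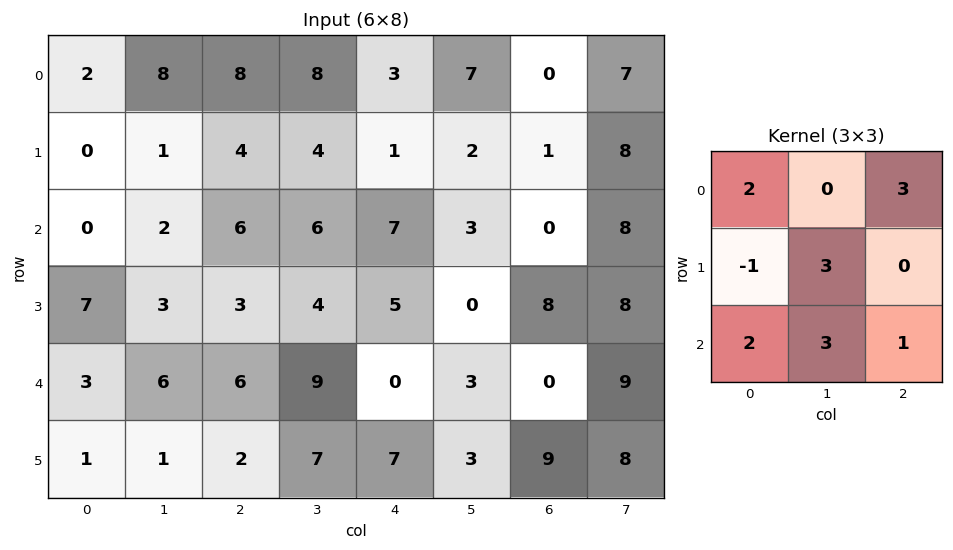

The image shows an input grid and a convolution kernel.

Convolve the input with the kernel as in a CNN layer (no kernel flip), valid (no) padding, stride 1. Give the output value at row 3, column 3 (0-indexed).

37

The receptive field on the input at this output position is [4 5 0 / 9 0 3 / 7 7 3]. Elementwise product with the kernel and sum: 4·2 + 0·3 + 9·-1 + 0·3 + 7·2 + 7·3 + 3·1.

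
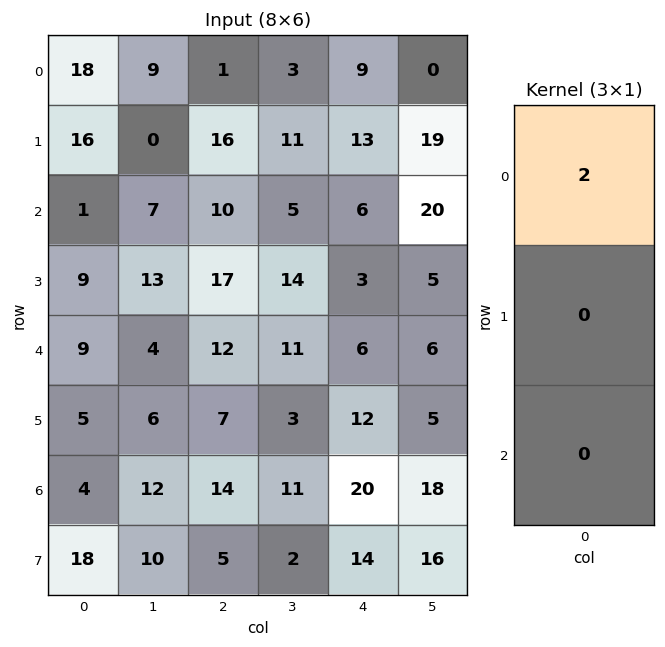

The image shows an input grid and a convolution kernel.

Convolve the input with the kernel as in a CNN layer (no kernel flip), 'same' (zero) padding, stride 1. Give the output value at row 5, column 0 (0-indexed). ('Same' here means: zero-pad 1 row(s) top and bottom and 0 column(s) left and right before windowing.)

18

The receptive field on the zero-padded input at this output position is [9 / 5 / 4]. Elementwise product with the kernel and sum: 9·2.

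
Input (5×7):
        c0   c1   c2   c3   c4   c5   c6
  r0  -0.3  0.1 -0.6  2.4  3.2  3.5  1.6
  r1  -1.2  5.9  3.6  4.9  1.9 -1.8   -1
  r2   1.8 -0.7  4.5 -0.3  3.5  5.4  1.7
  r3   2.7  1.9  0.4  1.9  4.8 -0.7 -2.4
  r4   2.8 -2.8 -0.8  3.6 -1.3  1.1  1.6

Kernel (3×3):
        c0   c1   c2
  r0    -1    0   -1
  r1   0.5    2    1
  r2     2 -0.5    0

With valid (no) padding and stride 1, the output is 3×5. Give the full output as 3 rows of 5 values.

Output[0,0]: The receptive field on the input at this output position is [-0.3 0.1 -0.6 / -1.2 5.9 3.6 / 1.8 -0.7 4.5]. Elementwise product with the kernel and sum: -0.3·-1 + -0.6·-1 + -1.2·0.5 + 5.9·2 + 3.6·1 + 1.8·2 + -0.7·-0.5.
Output[0,1]: The receptive field on the input at this output position is [0.1 -0.6 2.4 / 5.9 3.6 4.9 / -0.7 4.5 -0.3]. Elementwise product with the kernel and sum: 0.1·-1 + 2.4·-1 + 5.9·0.5 + 3.6·2 + 4.9·1 + -0.7·2 + 4.5·-0.5.

19.65 8.9 20.05 -3.8 -4.15
6.05 1.15 -0.5 10.55 23.3
6.25 -0.55 -2.6 12.6 -9.75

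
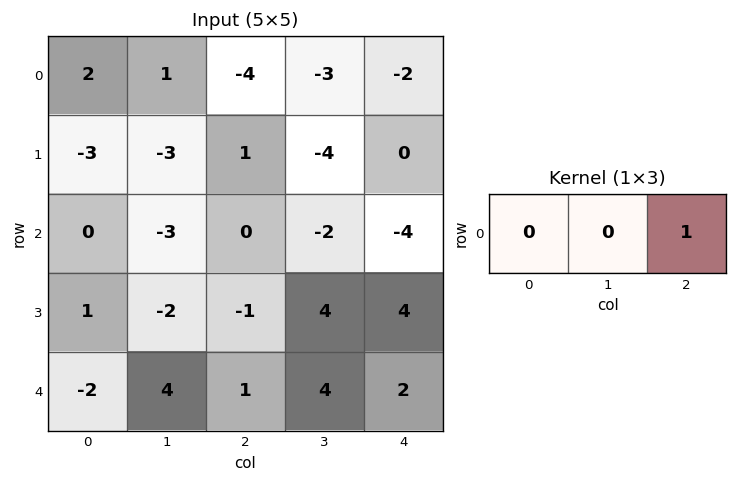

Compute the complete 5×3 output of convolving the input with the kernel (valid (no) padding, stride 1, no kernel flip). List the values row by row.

Output[0,0]: The receptive field on the input at this output position is [2 1 -4]. Elementwise product with the kernel and sum: -4·1.

-4 -3 -2
1 -4 0
0 -2 -4
-1 4 4
1 4 2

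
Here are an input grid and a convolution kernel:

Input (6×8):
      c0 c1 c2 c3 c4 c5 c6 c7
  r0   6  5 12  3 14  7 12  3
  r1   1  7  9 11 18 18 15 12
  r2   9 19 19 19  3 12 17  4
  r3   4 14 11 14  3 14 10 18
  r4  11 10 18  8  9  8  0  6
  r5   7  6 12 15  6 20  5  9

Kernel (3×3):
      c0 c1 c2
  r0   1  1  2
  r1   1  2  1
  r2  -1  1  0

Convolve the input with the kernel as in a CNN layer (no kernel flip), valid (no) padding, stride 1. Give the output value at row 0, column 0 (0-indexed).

The receptive field on the input at this output position is [6 5 12 / 1 7 9 / 9 19 19]. Elementwise product with the kernel and sum: 6·1 + 5·1 + 12·2 + 1·1 + 7·2 + 9·1 + 9·-1 + 19·1.

69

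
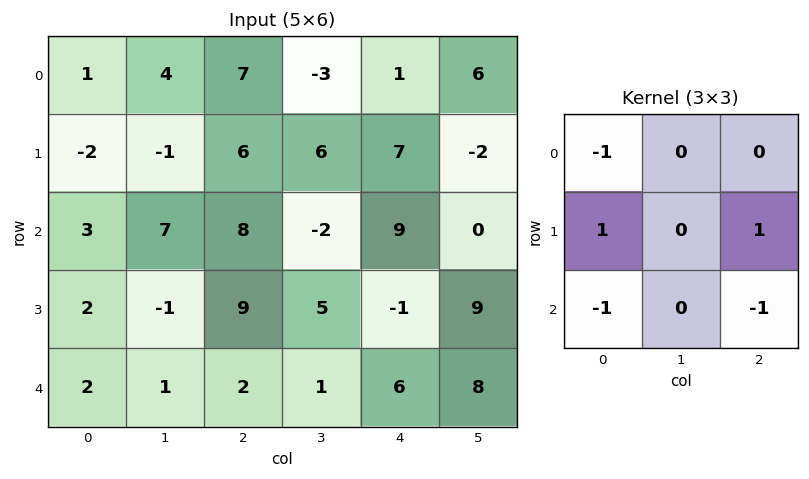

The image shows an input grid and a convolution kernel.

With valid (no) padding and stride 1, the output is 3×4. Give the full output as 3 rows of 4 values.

Output[0,0]: The receptive field on the input at this output position is [1 4 7 / -2 -1 6 / 3 7 8]. Elementwise product with the kernel and sum: 1·-1 + -2·1 + 6·1 + 3·-1 + 8·-1.
Output[0,1]: The receptive field on the input at this output position is [4 7 -3 / -1 6 6 / 7 8 -2]. Elementwise product with the kernel and sum: 4·-1 + -1·1 + 6·1 + 7·-1 + -2·-1.

-8 -4 -11 9
2 2 3 -22
4 -5 -8 7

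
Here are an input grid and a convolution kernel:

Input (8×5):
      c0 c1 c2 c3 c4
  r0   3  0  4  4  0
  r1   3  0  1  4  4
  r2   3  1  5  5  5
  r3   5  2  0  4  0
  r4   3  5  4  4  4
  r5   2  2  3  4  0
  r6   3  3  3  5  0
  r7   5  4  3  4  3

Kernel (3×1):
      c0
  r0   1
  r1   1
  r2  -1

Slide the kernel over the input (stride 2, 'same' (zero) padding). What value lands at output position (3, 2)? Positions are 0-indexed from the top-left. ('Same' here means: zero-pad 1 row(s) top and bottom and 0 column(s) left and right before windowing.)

The receptive field on the zero-padded input at this output position is [0 / 0 / 3]. Elementwise product with the kernel and sum: 0·1 + 0·1 + 3·-1.

-3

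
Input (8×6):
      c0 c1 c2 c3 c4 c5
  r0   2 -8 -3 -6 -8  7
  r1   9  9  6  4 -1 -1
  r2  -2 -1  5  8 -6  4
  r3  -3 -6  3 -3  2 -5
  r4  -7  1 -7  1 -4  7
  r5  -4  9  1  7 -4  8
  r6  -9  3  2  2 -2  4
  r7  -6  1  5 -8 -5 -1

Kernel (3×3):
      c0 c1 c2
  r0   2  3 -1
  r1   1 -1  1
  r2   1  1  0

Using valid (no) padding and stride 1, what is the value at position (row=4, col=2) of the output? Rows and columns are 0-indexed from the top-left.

The receptive field on the input at this output position is [-7 1 -4 / 1 7 -4 / 2 2 -2]. Elementwise product with the kernel and sum: -7·2 + 1·3 + -4·-1 + 1·1 + 7·-1 + -4·1 + 2·1 + 2·1.

-13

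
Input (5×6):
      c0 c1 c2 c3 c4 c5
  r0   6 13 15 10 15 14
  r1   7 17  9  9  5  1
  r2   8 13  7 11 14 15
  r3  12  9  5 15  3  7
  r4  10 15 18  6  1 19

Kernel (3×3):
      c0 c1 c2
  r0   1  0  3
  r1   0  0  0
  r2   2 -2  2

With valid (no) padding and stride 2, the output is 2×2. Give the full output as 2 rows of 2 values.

Output[0,0]: The receptive field on the input at this output position is [6 13 15 / 7 17 9 / 8 13 7]. Elementwise product with the kernel and sum: 6·1 + 15·3 + 8·2 + 13·-2 + 7·2.

55 80
55 75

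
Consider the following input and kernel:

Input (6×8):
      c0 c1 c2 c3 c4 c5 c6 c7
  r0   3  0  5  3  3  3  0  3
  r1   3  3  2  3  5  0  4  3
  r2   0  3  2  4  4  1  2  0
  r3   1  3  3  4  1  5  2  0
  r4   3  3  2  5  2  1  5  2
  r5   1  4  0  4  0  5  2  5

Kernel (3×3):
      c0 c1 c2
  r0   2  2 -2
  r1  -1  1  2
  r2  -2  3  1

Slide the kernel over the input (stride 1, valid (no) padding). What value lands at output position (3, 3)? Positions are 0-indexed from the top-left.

The receptive field on the input at this output position is [4 1 5 / 5 2 1 / 4 0 5]. Elementwise product with the kernel and sum: 4·2 + 1·2 + 5·-2 + 5·-1 + 2·1 + 1·2 + 4·-2 + 0·3 + 5·1.

-4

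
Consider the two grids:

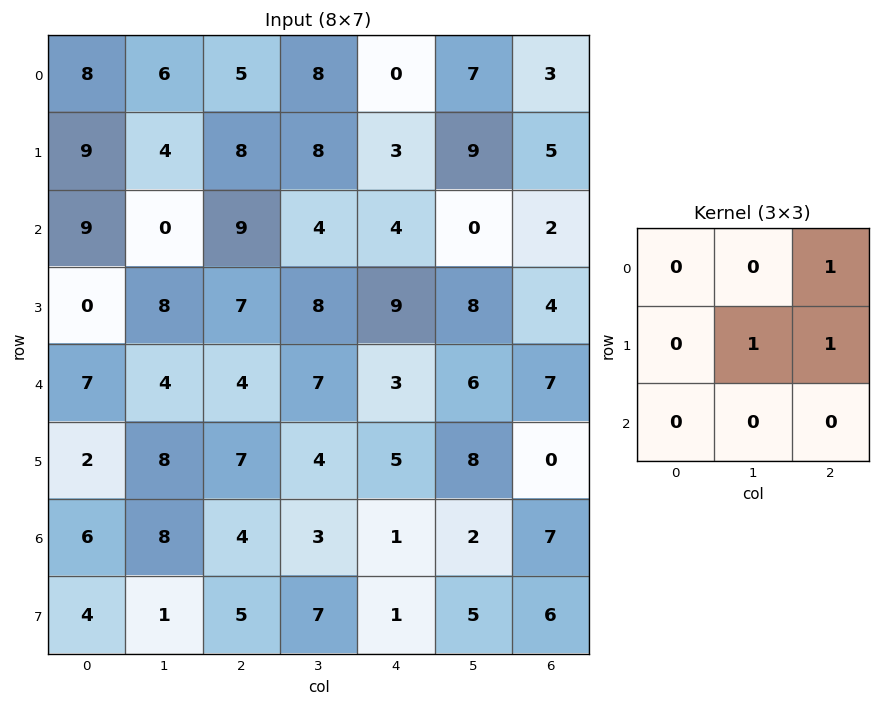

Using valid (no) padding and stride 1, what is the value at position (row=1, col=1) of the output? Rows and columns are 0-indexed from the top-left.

The receptive field on the input at this output position is [4 8 8 / 0 9 4 / 8 7 8]. Elementwise product with the kernel and sum: 8·1 + 9·1 + 4·1.

21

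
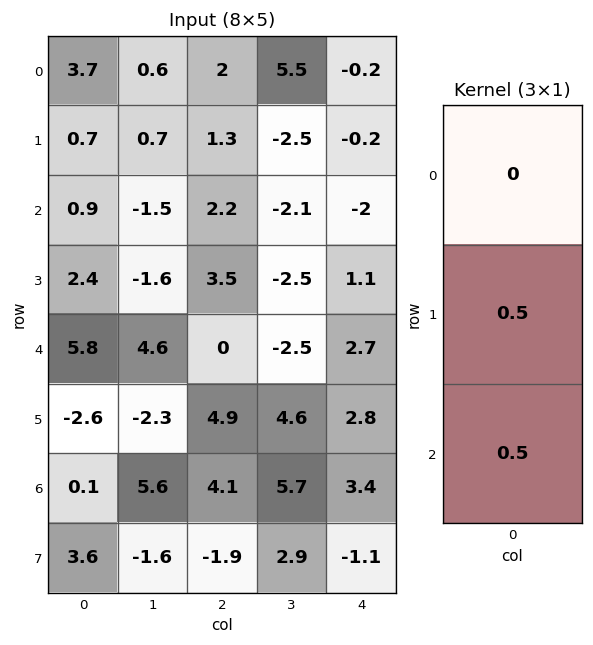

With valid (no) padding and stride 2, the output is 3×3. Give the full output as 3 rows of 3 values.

0.8 1.75 -1.1
4.1 1.75 1.9
-1.25 4.5 3.1

Output[0,0]: The receptive field on the input at this output position is [3.7 / 0.7 / 0.9]. Elementwise product with the kernel and sum: 0.7·0.5 + 0.9·0.5.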